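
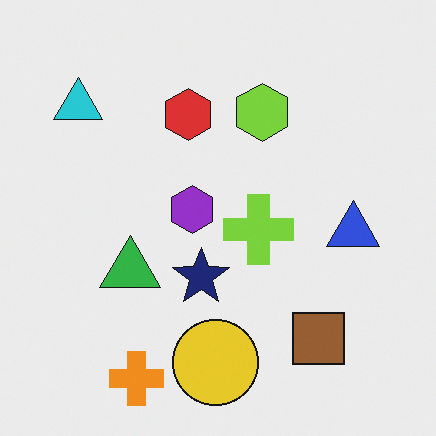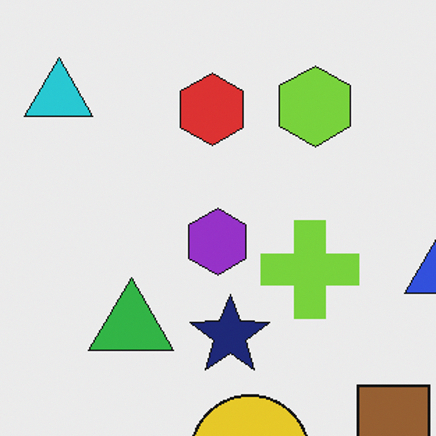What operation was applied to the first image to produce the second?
The image was cropped to a modestly smaller region and rescaled.

The visible shapes are larger and the field of view is narrower; shapes near the original edges may be partly or wholly outside the frame — a crop-and-rescale.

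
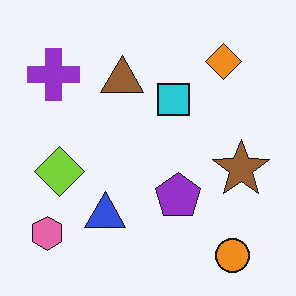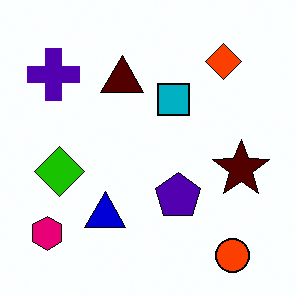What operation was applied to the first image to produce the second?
The transformation is: given much higher contrast.

Tones are pushed away from mid-grey across the whole image — a global contrast change.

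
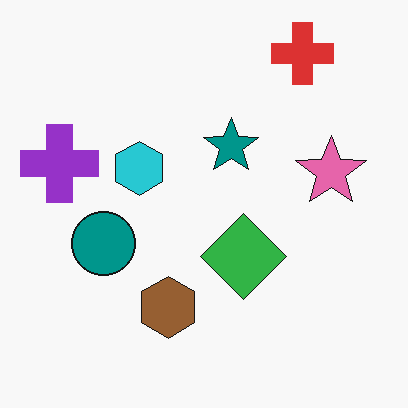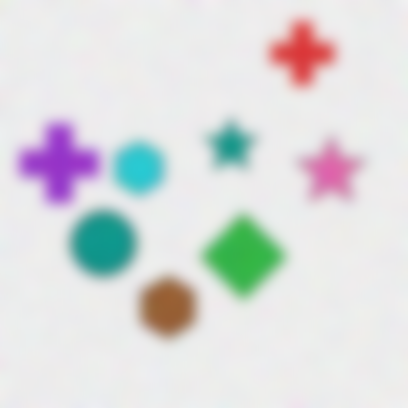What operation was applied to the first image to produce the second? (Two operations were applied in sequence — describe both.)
It was degraded with a thick layer of grain, then heavily blurred.

Random speckle covers the whole image, including the flat background. Shape edges and outlines are uniformly softened across the whole image.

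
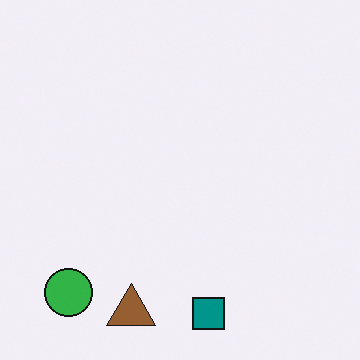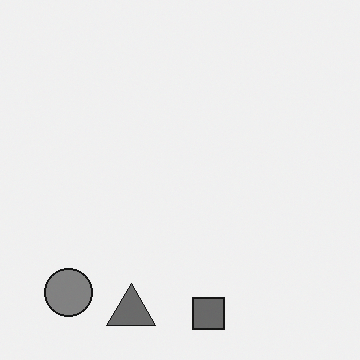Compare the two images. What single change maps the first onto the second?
Converted to grayscale.

All color is removed — every shape is now a shade of grey.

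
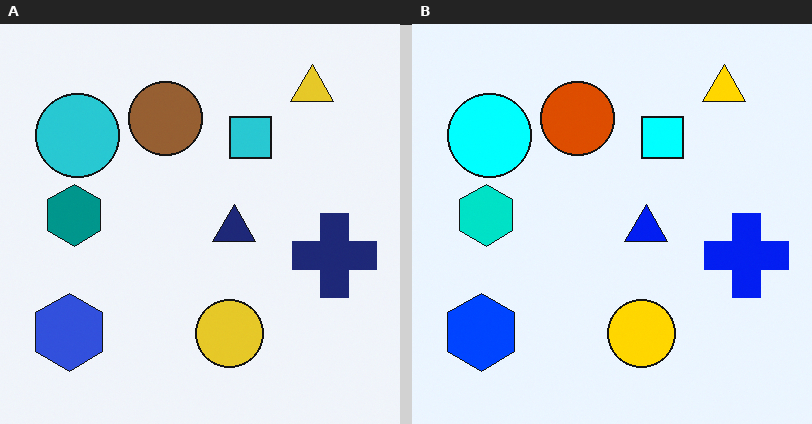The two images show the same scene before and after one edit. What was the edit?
The transformation is: made much more vivid (saturation change).

All colors are more vivid — a global saturation change.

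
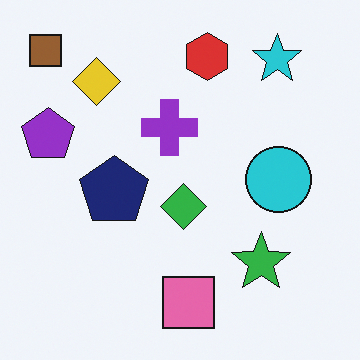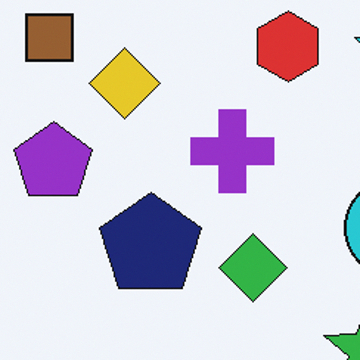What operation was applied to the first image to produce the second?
The transformation is: cropped to a modestly smaller region and rescaled.

The visible shapes are larger and the field of view is narrower; shapes near the original edges may be partly or wholly outside the frame — a crop-and-rescale.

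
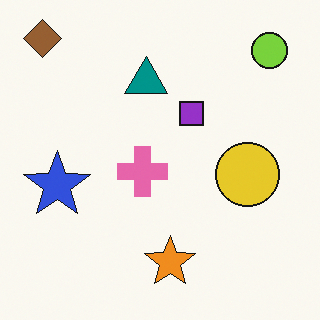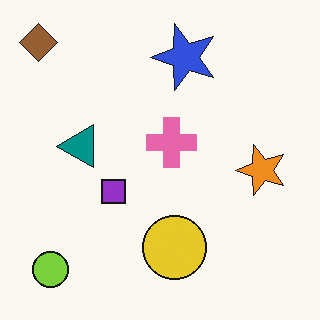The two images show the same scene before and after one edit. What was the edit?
It was transposed (reflected across the top-left ↔ bottom-right diagonal).

Shapes have swapped their row and column positions — what was in the top-right is now in the bottom-left — a diagonal reflection.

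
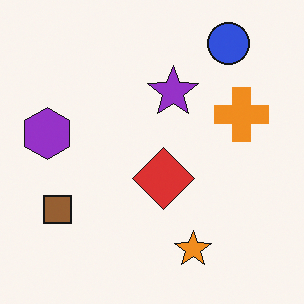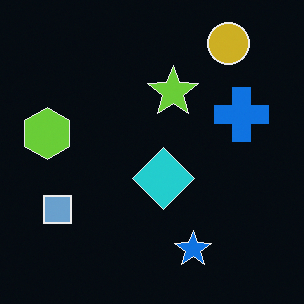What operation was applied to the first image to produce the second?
Color-inverted (negative).

The light background has become dark and every shape's color is its complement — a photographic negative.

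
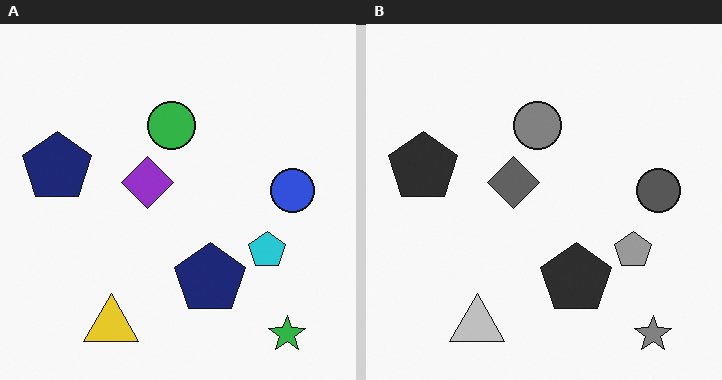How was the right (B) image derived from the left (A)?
Converted to grayscale.

All color is removed — every shape is now a shade of grey.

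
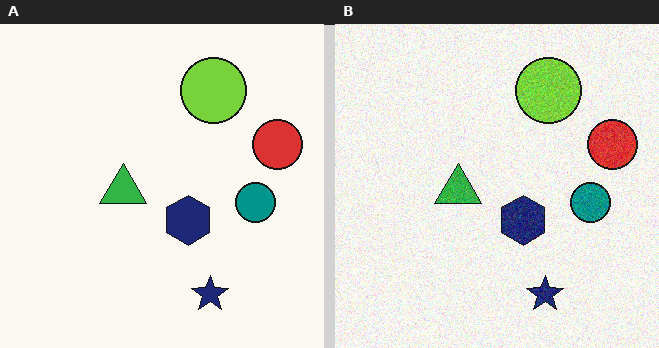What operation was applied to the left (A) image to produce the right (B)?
Degraded with visible gaussian noise.

Random speckle covers the whole image, including the flat background.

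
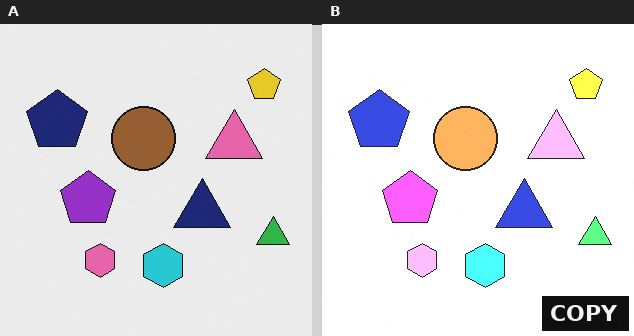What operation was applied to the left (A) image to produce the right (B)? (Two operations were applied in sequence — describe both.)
Brightened a lot, then watermarked with the text "COPY" in the lower-right corner.

Every pixel — background and shapes alike — is uniformly brightened. A dark label reading "COPY" appears in the lower-right corner.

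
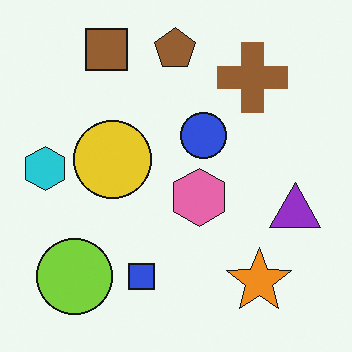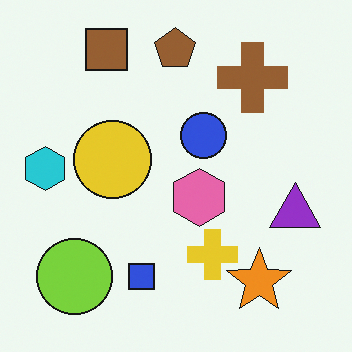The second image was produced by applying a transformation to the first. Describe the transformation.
Overlaid with an additional yellow cross.

A yellow cross appears in the second image that is absent from the first.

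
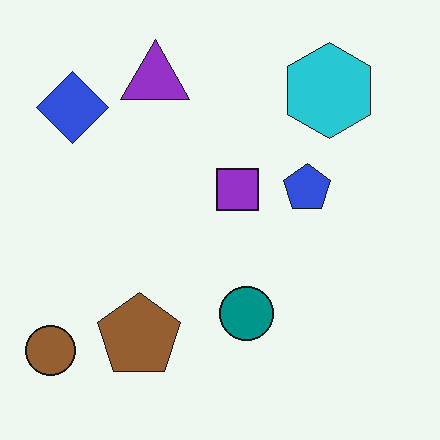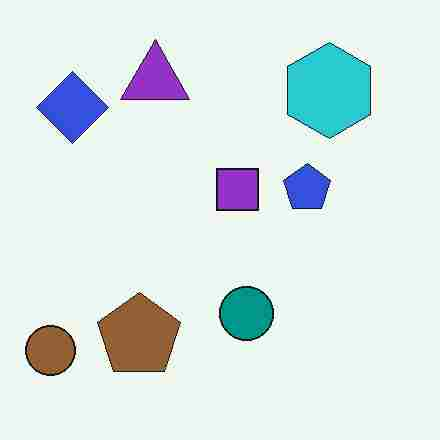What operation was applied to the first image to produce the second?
This is the original image heavily JPEG-compressed with obvious blocking artifacts.

Blocky 8×8 compression artifacts appear around shape edges and the flat background shows ringing — characteristic JPEG degradation.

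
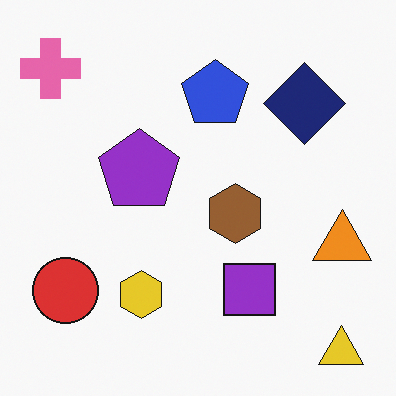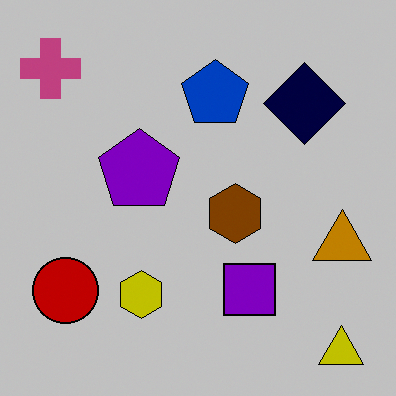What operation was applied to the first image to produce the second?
The transformation is: heavily posterized to just a handful of flat colors.

Each flat color has snapped to a coarser quantized level — most visibly, the near-white background has dropped to a flat grey.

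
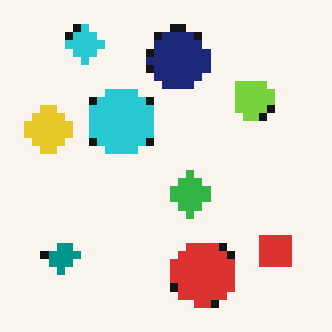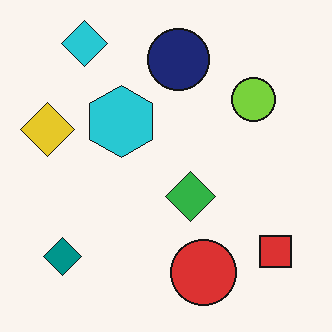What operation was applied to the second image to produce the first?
The transformation is: pixelated into visible square blocks.

Shapes are reduced to large square blocks; fine edges and outlines are lost — a downscale-then-upscale (mosaic) effect.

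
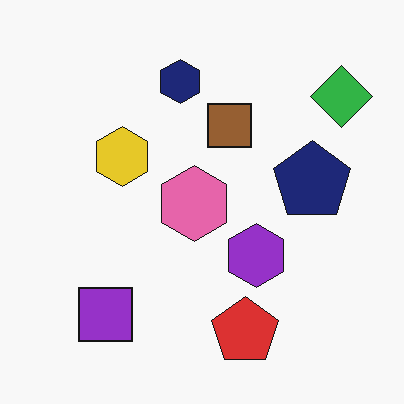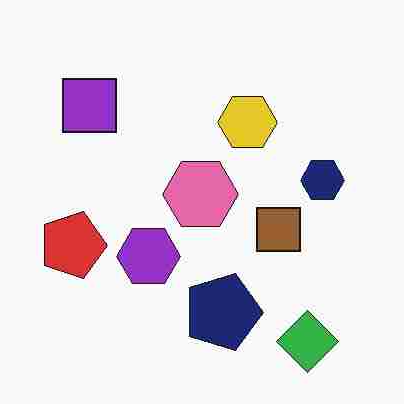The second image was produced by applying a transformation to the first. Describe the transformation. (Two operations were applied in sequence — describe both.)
This is the original image degraded with heavy JPEG compression, then rotated 90° clockwise.

Blocky 8×8 compression artifacts appear around shape edges and the flat background shows ringing — characteristic JPEG degradation. The green diamond sits in the top-right of the first image and the bottom-right of the second — consistent with a whole-image 90° clockwise rotation.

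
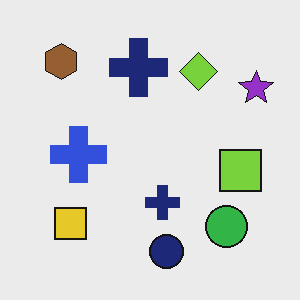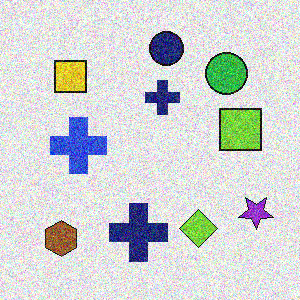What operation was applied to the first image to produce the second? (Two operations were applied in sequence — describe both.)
Degraded with a thick layer of grain, then flipped vertically (top ↔ bottom).

Random speckle covers the whole image, including the flat background. The navy circle is in the bottom of the first image and the top of the second — shapes on opposite sides of the horizontal midline have swapped in a mirror flip.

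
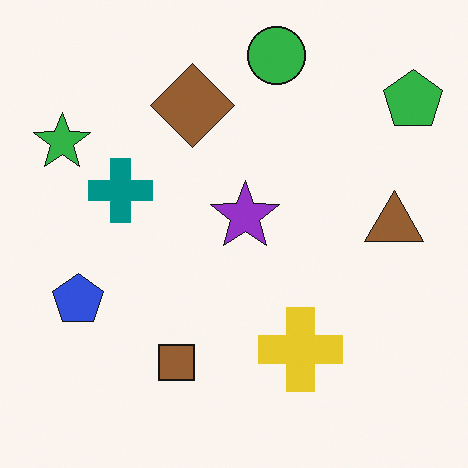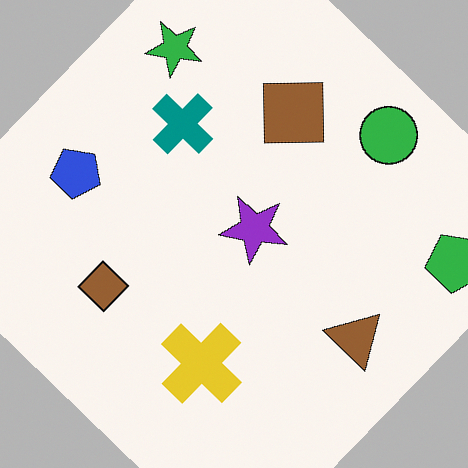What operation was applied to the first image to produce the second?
The second image is the first rotated clockwise by a large amount — several tens of degrees.

Every shape is tilted by the same angle and the image corners show triangular fill wedges — a whole-image rotation by a non-right angle.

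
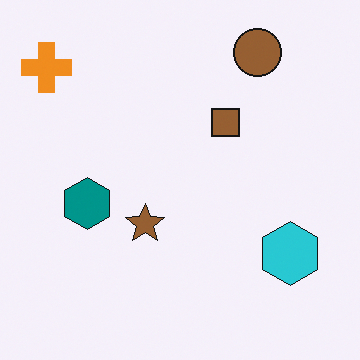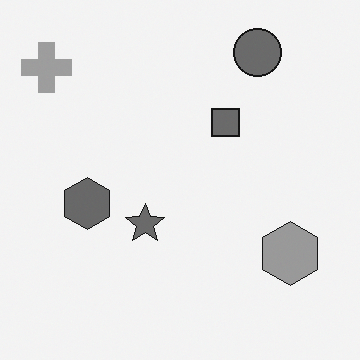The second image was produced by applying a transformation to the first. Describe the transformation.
Converted to grayscale.

All color is removed — every shape is now a shade of grey.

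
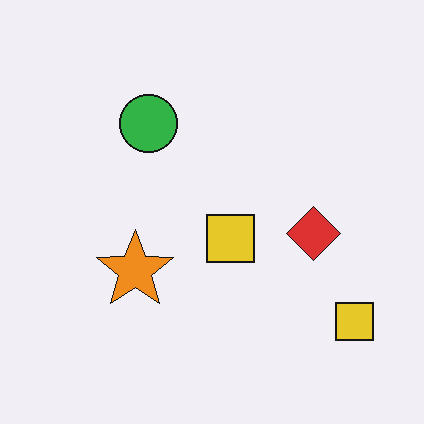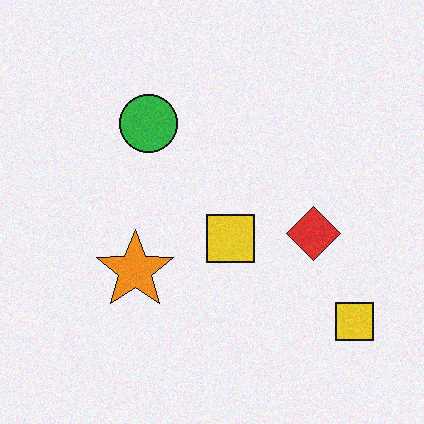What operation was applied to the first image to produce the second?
It was degraded with subtle gaussian noise.

Random speckle covers the whole image, including the flat background.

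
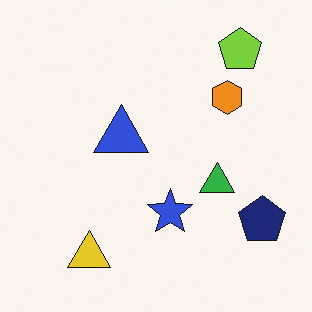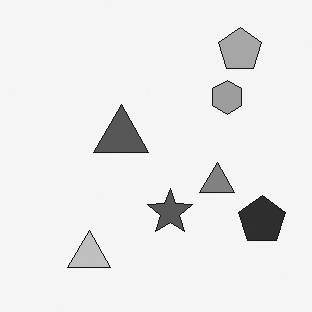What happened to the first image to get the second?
The image was converted to grayscale.

All color is removed — every shape is now a shade of grey.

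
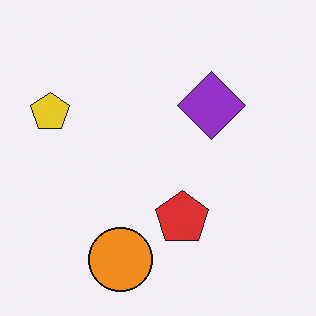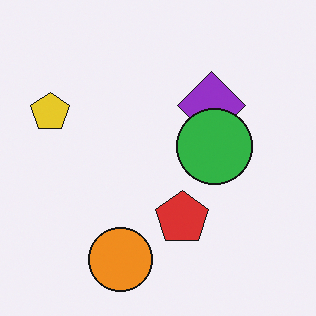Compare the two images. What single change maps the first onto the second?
The image was overlaid with an additional green circle.

A green circle appears in the second image that is absent from the first.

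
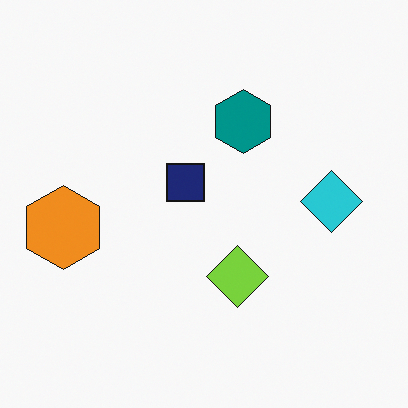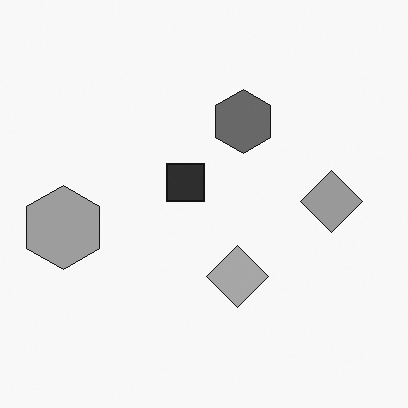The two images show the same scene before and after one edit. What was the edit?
Converted to grayscale.

All color is removed — every shape is now a shade of grey.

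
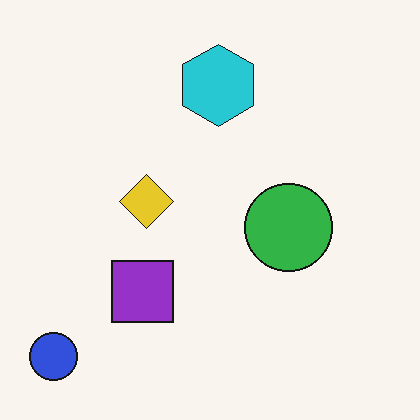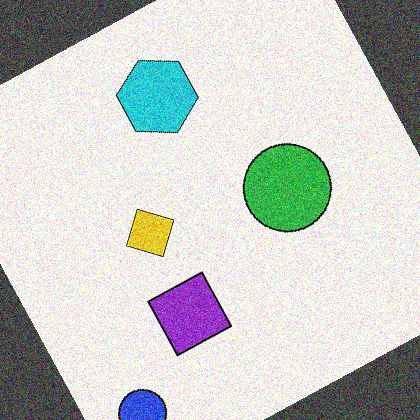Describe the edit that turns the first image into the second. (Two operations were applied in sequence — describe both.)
The second image is the first rotated counter-clockwise by a clearly visible amount, then degraded with visible gaussian noise.

Every shape is tilted by the same angle and the image corners show triangular fill wedges — a whole-image rotation by a non-right angle. Random speckle covers the whole image, including the flat background.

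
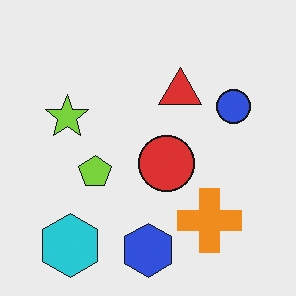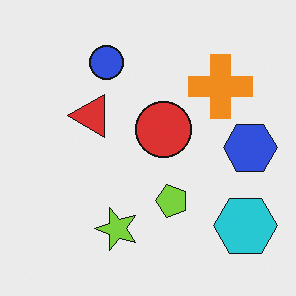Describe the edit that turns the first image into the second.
The second image is the first rotated 90° counter-clockwise.

The cyan hexagon sits in the bottom-left of the first image and the bottom-right of the second — consistent with a whole-image 90° counter-clockwise rotation.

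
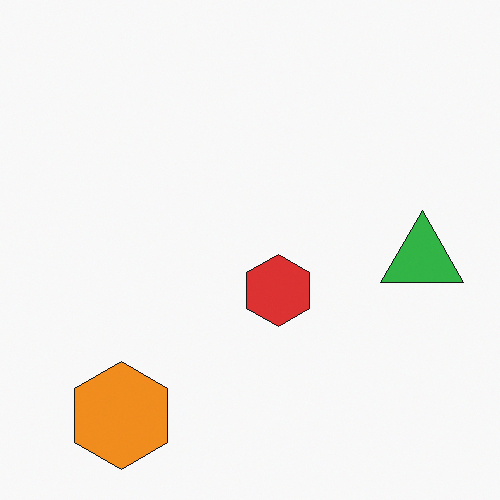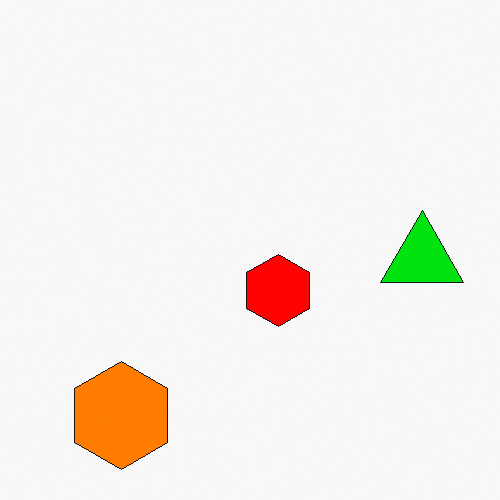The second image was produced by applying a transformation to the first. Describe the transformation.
The second image is the first heavily oversaturated.

All colors are more vivid — a global saturation change.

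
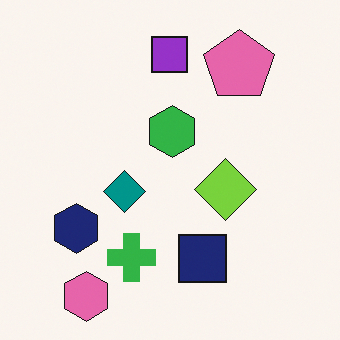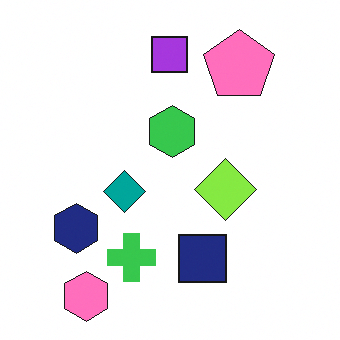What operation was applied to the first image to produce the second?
Brightened a little.

Every pixel — background and shapes alike — is uniformly brightened.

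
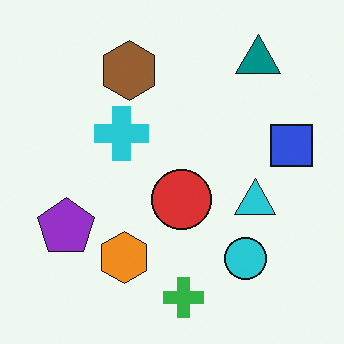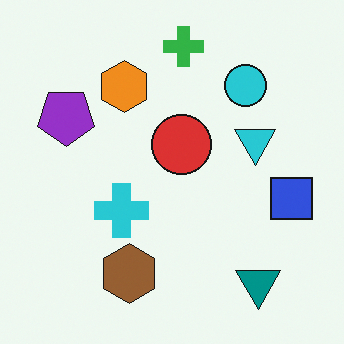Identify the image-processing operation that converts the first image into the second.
The transformation is: flipped vertically (top ↔ bottom).

The green cross is in the bottom of the first image and the top of the second — shapes on opposite sides of the horizontal midline have swapped in a mirror flip.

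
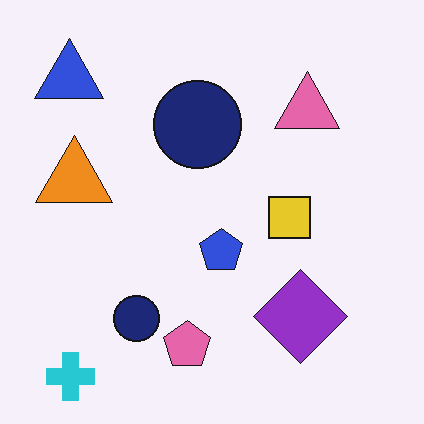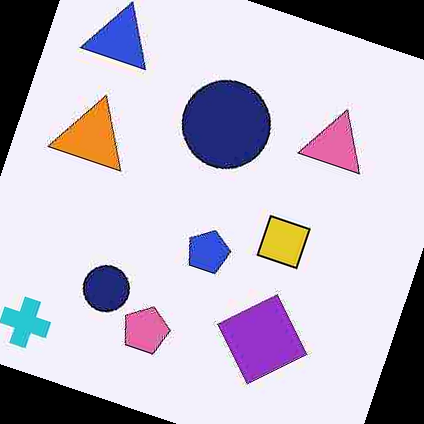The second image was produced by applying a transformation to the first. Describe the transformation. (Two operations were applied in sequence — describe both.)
This is the original image heavily JPEG-compressed with obvious blocking artifacts, then rotated clockwise by a clearly visible amount.

Blocky 8×8 compression artifacts appear around shape edges and the flat background shows ringing — characteristic JPEG degradation. Every shape is tilted by the same angle and the image corners show triangular fill wedges — a whole-image rotation by a non-right angle.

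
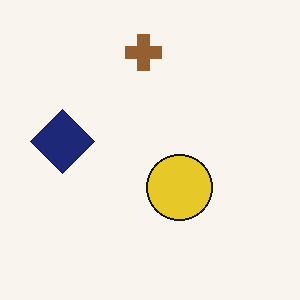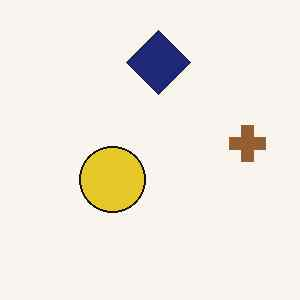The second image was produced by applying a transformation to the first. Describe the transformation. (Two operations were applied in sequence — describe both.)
It was rotated 90° clockwise, then JPEG-compressed with visible artifacts.

The brown cross sits in the top of the first image and the right of the second — consistent with a whole-image 90° clockwise rotation. Blocky 8×8 compression artifacts appear around shape edges and the flat background shows ringing — characteristic JPEG degradation.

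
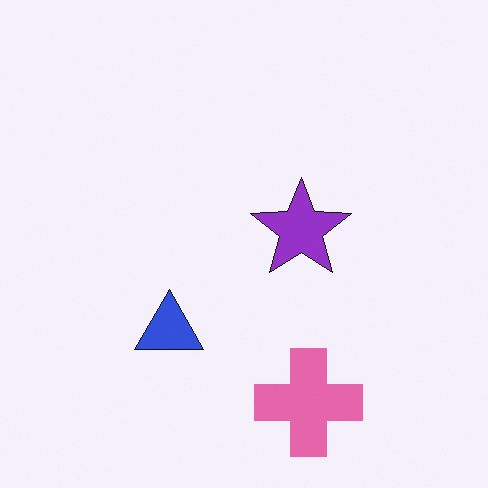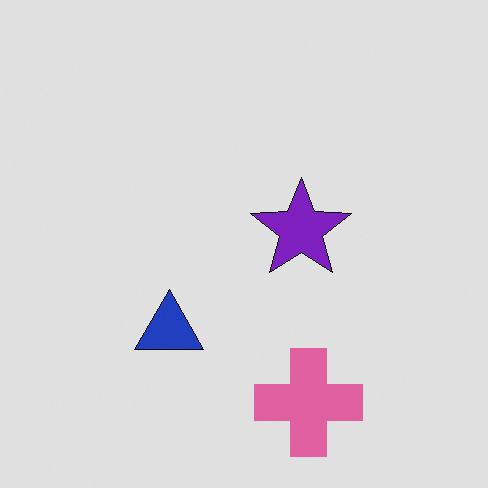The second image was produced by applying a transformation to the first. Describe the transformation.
It was moderately posterized.

Each flat color has snapped to a coarser quantized level — most visibly, the near-white background has dropped to a flat grey.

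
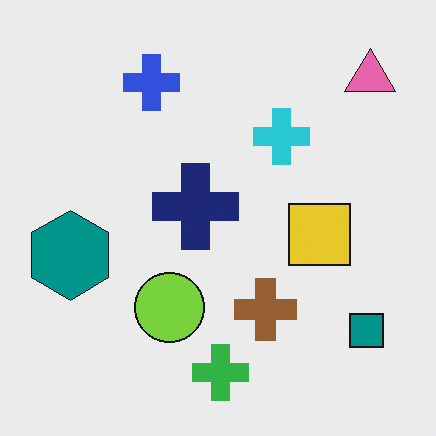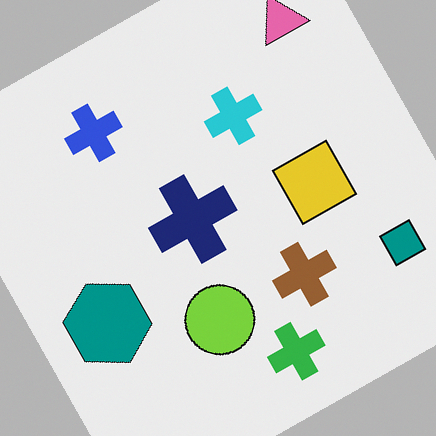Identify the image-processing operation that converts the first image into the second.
It was rotated counter-clockwise by a clearly visible amount.

Every shape is tilted by the same angle and the image corners show triangular fill wedges — a whole-image rotation by a non-right angle.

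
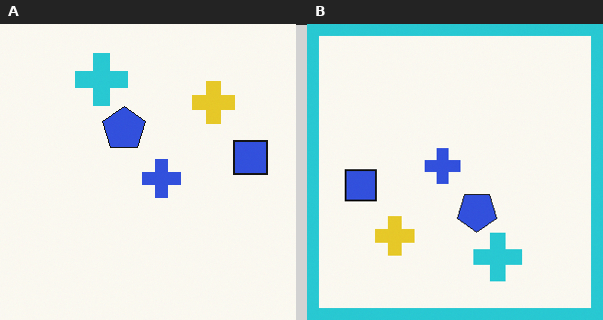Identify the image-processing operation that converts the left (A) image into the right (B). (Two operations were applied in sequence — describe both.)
The image was rotated 180°, then framed with a cyan border.

The cyan cross sits in the top of the left (A) image and the bottom of the right (B) — consistent with a whole-image 180° rotation. A solid cyan frame runs around the edge of the right (B) image, with the content slightly shrunk inside it.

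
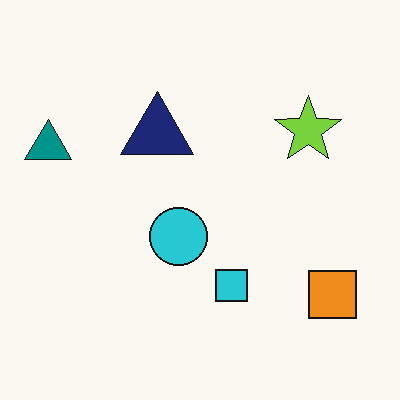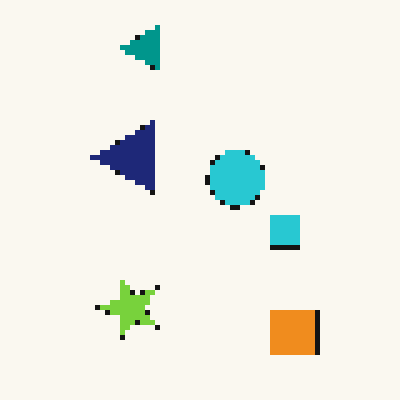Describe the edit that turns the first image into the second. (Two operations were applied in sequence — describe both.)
It was transposed (reflected across the top-left ↔ bottom-right diagonal), then mildly pixelated.

Shapes have swapped their row and column positions — what was in the top-right is now in the bottom-left — a diagonal reflection. Shapes are reduced to large square blocks; fine edges and outlines are lost — a downscale-then-upscale (mosaic) effect.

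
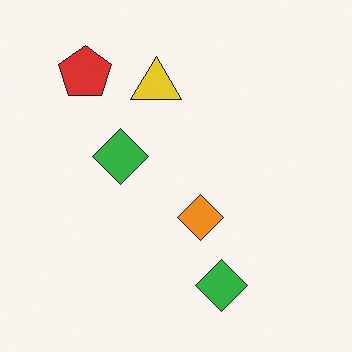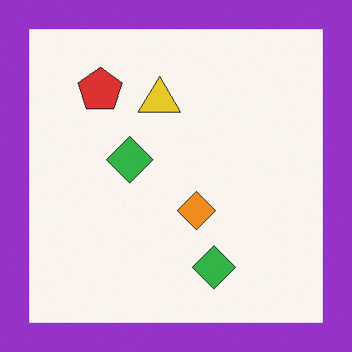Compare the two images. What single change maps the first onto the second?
The second image is the first framed with a purple border.

A solid purple frame runs around the edge of the second image, with the content slightly shrunk inside it.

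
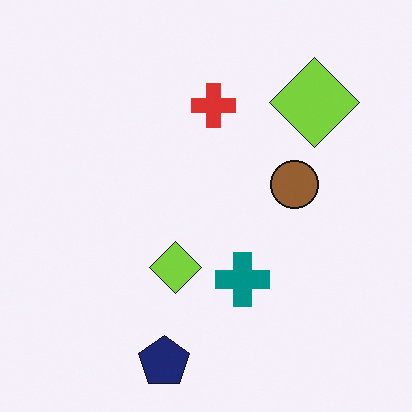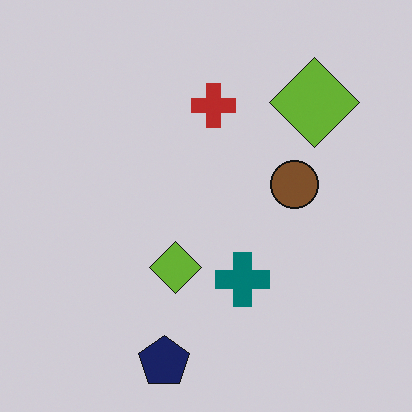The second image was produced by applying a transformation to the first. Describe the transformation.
It was darkened a little.

Every pixel — background and shapes alike — is uniformly darkened.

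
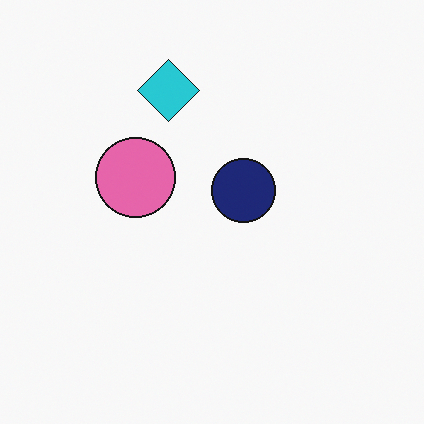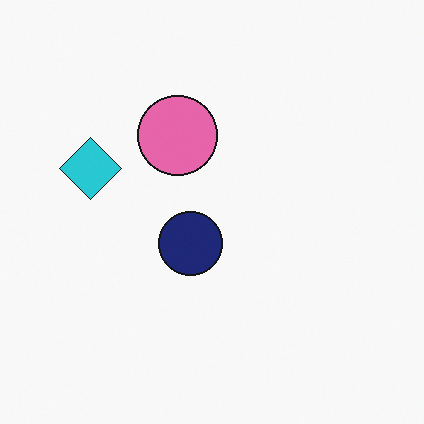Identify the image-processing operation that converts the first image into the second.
The image was transposed (reflected across the top-left ↔ bottom-right diagonal).

Shapes have swapped their row and column positions — what was in the top-right is now in the bottom-left — a diagonal reflection.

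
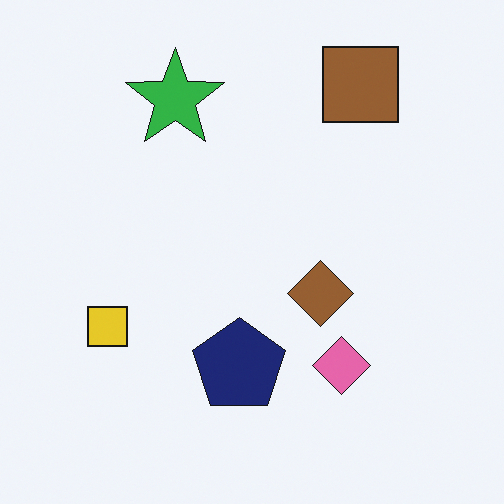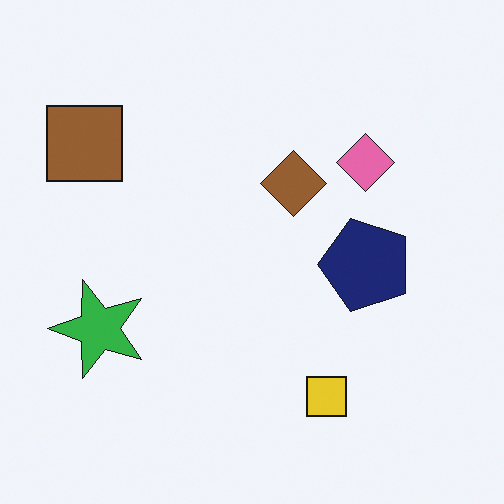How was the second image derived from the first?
This is the original image rotated 90° counter-clockwise.

The brown square sits in the top-right of the first image and the top-left of the second — consistent with a whole-image 90° counter-clockwise rotation.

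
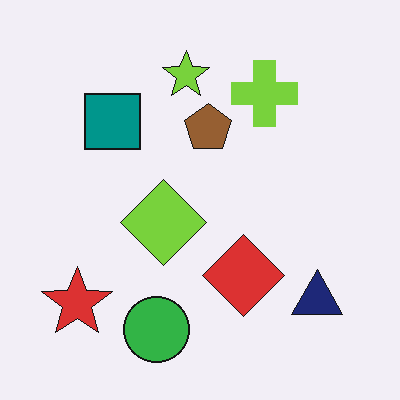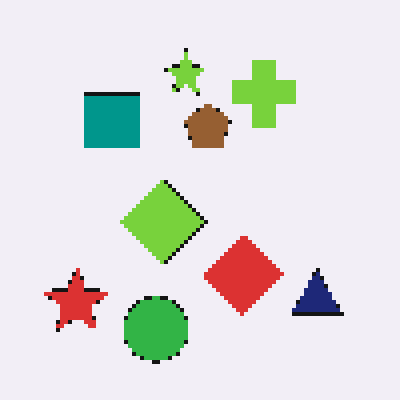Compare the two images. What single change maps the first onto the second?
Mildly pixelated.

Shapes are reduced to large square blocks; fine edges and outlines are lost — a downscale-then-upscale (mosaic) effect.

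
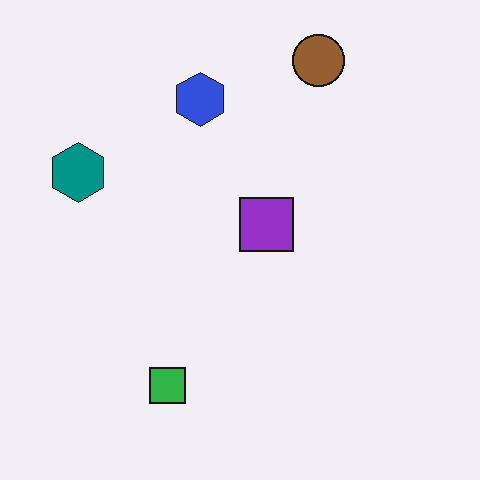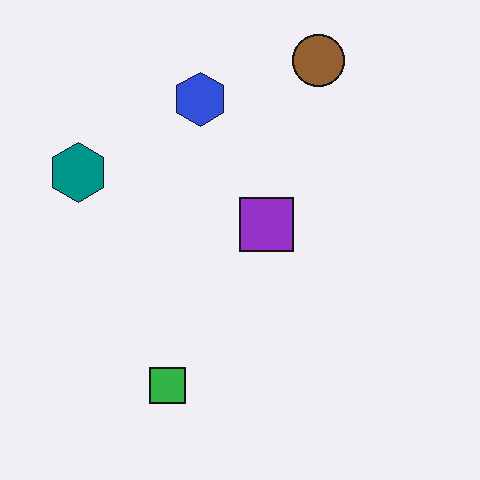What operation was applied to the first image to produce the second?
The transformation is: given moderate JPEG compression.

Blocky 8×8 compression artifacts appear around shape edges and the flat background shows ringing — characteristic JPEG degradation.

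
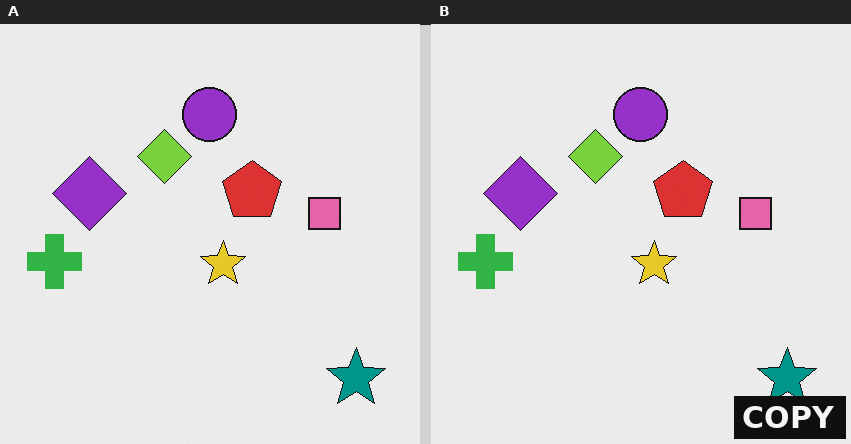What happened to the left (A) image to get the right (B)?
Watermarked with the text "COPY" in the lower-right corner.

A dark label reading "COPY" appears in the lower-right corner.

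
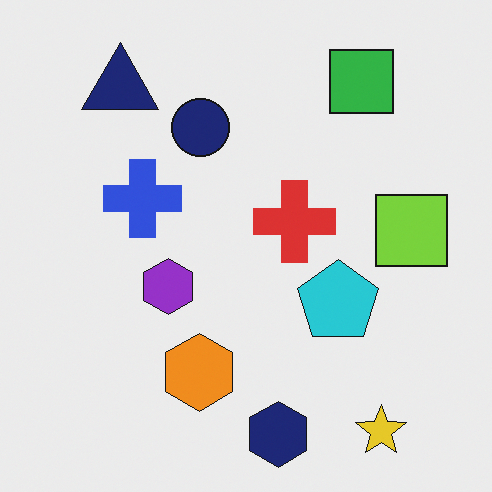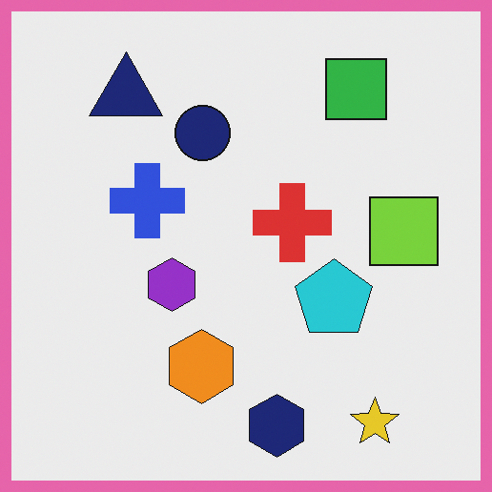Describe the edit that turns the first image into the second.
The second image is the first framed with a pink border.

A solid pink frame runs around the edge of the second image, with the content slightly shrunk inside it.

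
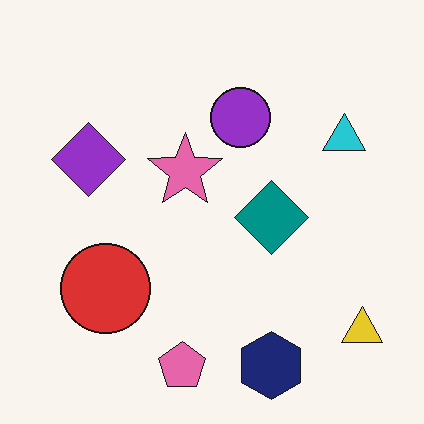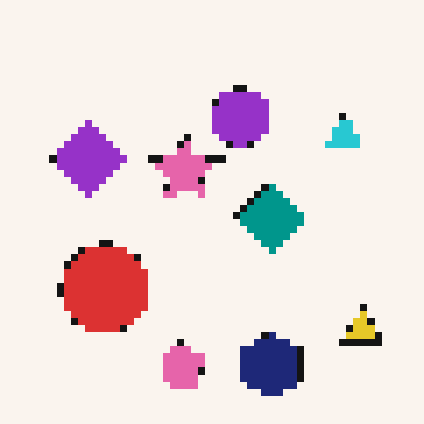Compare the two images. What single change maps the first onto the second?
It was moderately pixelated.

Shapes are reduced to large square blocks; fine edges and outlines are lost — a downscale-then-upscale (mosaic) effect.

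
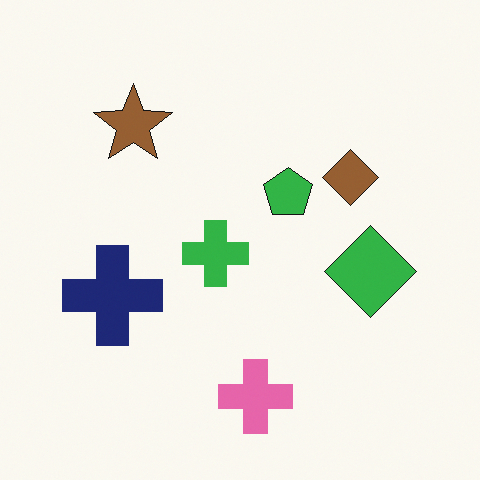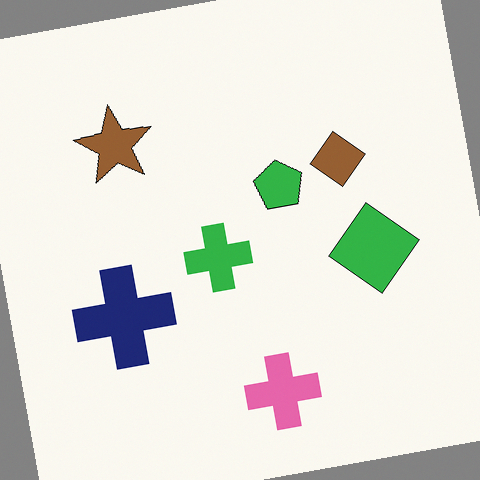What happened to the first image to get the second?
The image was rotated counter-clockwise by a small amount.

Every shape is tilted by the same angle and the image corners show triangular fill wedges — a whole-image rotation by a non-right angle.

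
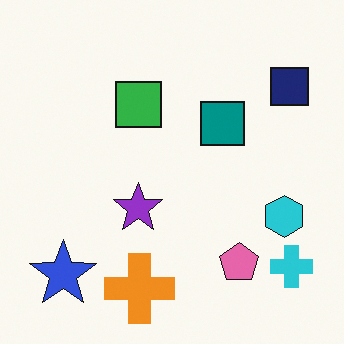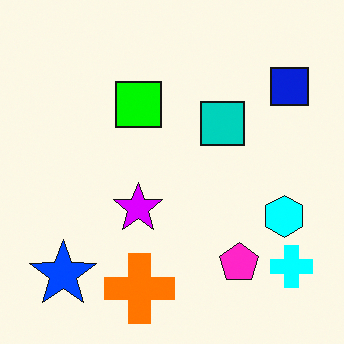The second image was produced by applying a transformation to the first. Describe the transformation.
The second image is the first made much more vivid (saturation change).

All colors are more vivid — a global saturation change.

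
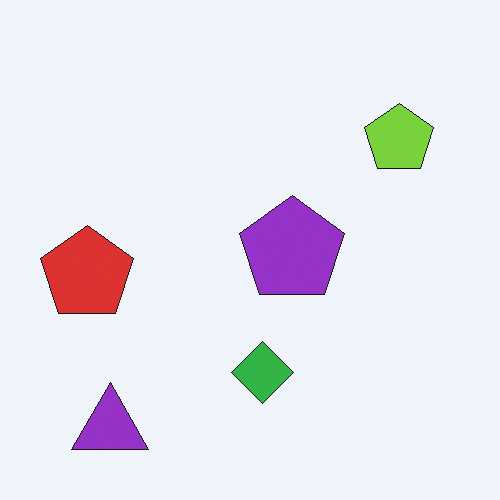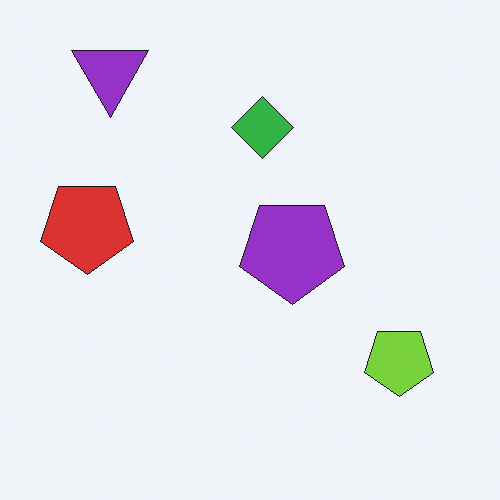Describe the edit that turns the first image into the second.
It was flipped vertically (top ↔ bottom).

The purple triangle is in the bottom-left of the first image and the top-left of the second — shapes on opposite sides of the horizontal midline have swapped in a mirror flip.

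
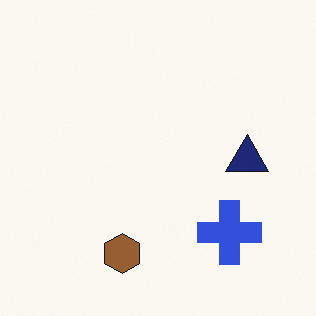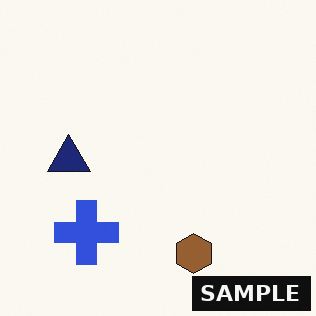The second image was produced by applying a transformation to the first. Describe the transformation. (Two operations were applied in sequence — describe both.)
It was flipped horizontally (left ↔ right), then watermarked with the text "SAMPLE" in the lower-right corner.

The navy triangle is in the right of the first image and the left of the second — shapes on opposite sides of the vertical midline have swapped in a mirror flip. A dark label reading "SAMPLE" appears in the lower-right corner.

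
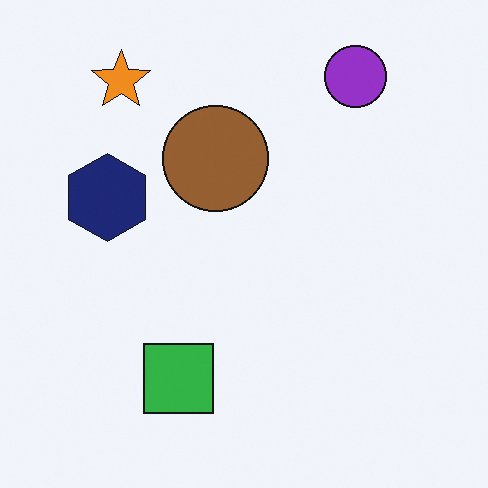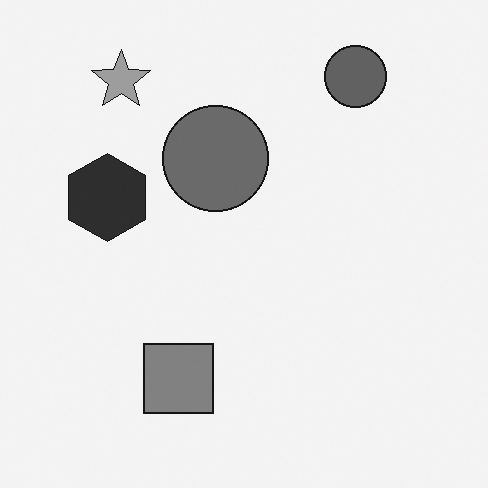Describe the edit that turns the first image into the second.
Converted to grayscale.

All color is removed — every shape is now a shade of grey.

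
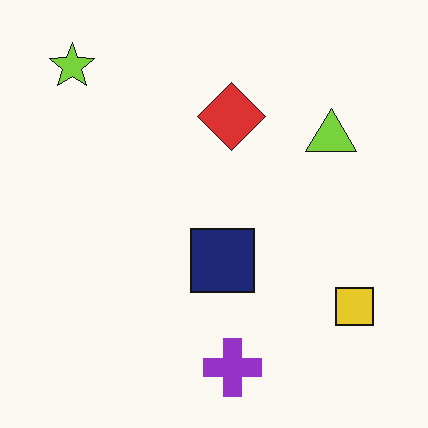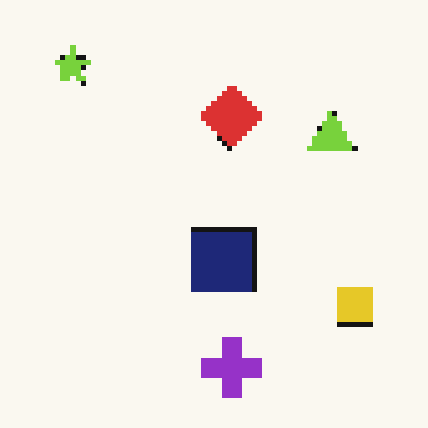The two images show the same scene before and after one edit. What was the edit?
It was mildly pixelated.

Shapes are reduced to large square blocks; fine edges and outlines are lost — a downscale-then-upscale (mosaic) effect.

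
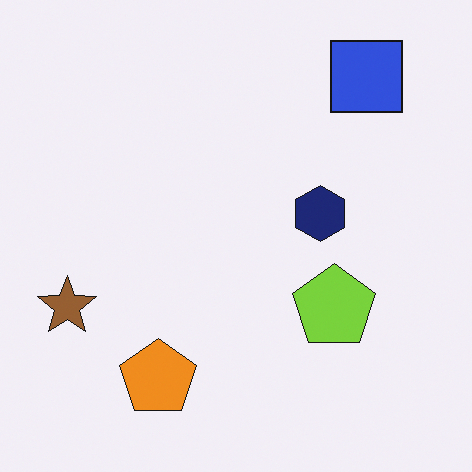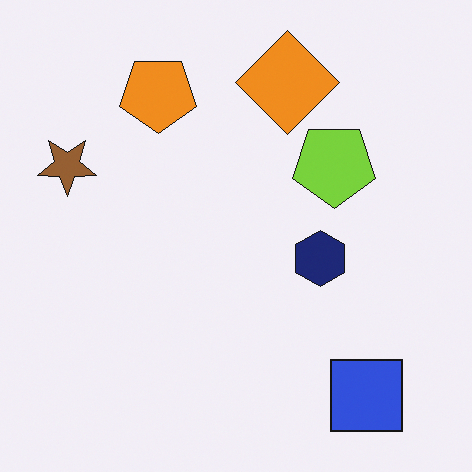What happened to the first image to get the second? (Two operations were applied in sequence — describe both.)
Flipped vertically (top ↔ bottom), then overlaid with an additional orange diamond.

The blue square is in the top-right of the first image and the bottom-right of the second — shapes on opposite sides of the horizontal midline have swapped in a mirror flip. An orange diamond appears in the second image that is absent from the first.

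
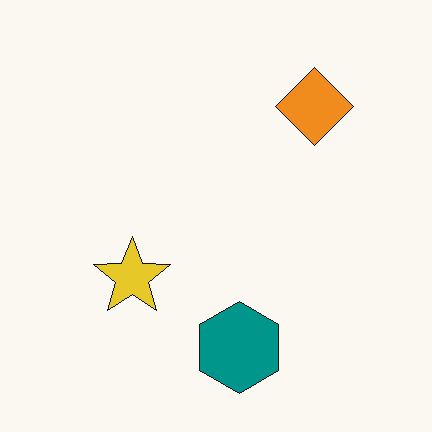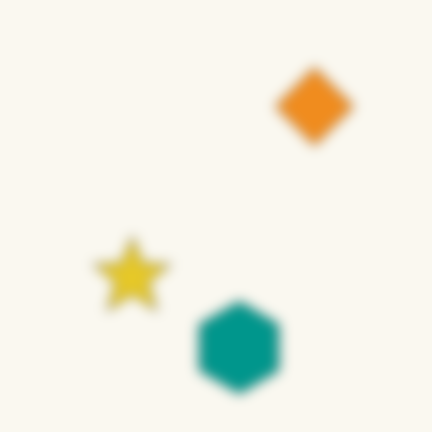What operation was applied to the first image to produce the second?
The second image is the first heavily blurred.

Shape edges and outlines are uniformly softened across the whole image.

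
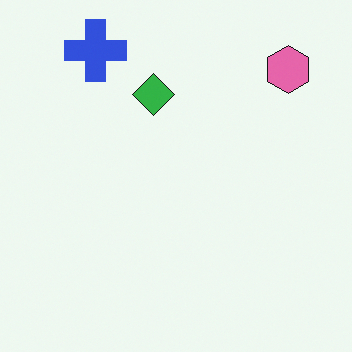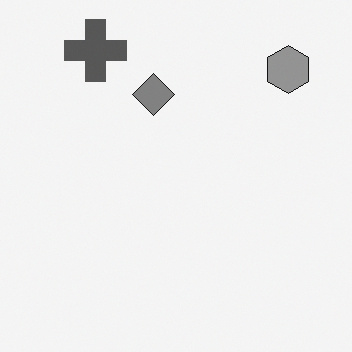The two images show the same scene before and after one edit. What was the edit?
The image was converted to grayscale.

All color is removed — every shape is now a shade of grey.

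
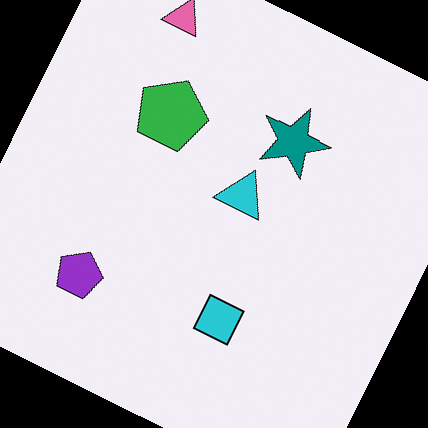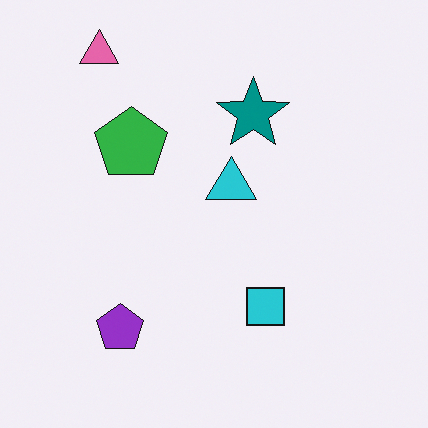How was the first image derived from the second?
The first image is the second rotated clockwise by a clearly visible amount.

Every shape is tilted by the same angle and the image corners show triangular fill wedges — a whole-image rotation by a non-right angle.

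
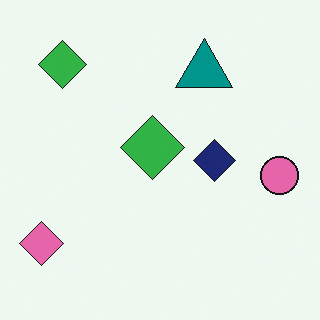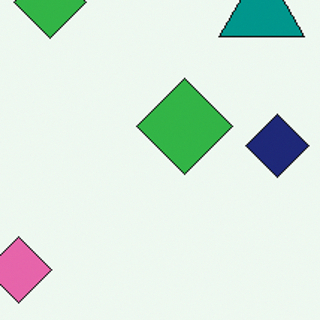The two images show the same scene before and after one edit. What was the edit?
This is the original image cropped to a modestly smaller region and rescaled.

The visible shapes are larger and the field of view is narrower; shapes near the original edges may be partly or wholly outside the frame — a crop-and-rescale.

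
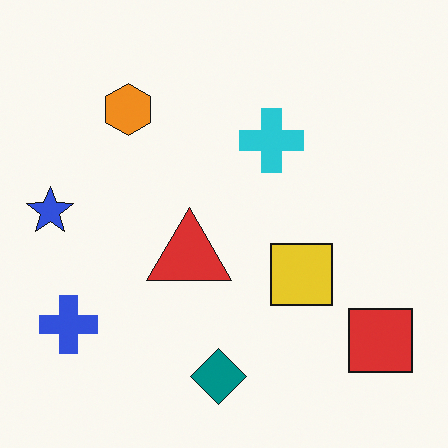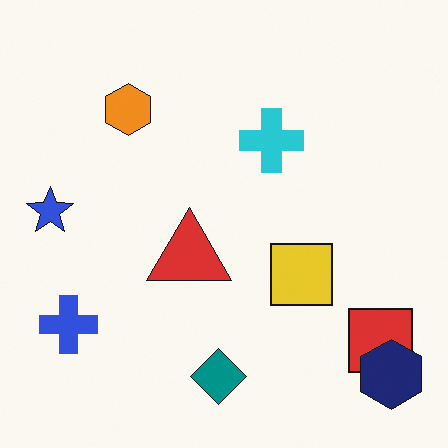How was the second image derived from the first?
Overlaid with an additional navy hexagon.

A navy hexagon appears in the second image that is absent from the first.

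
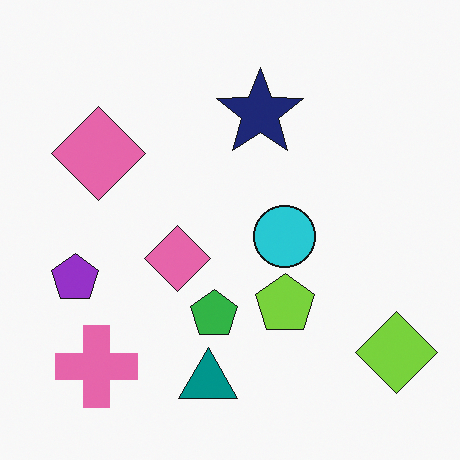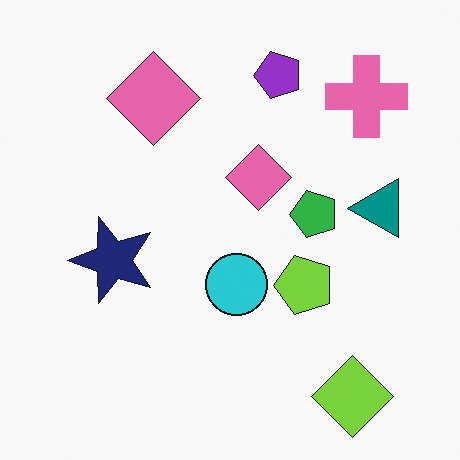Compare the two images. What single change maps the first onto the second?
It was transposed (reflected across the top-left ↔ bottom-right diagonal).

Shapes have swapped their row and column positions — what was in the top-right is now in the bottom-left — a diagonal reflection.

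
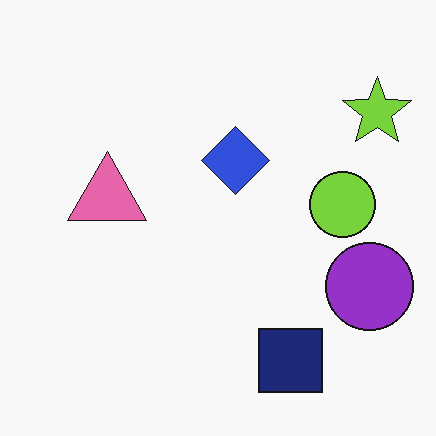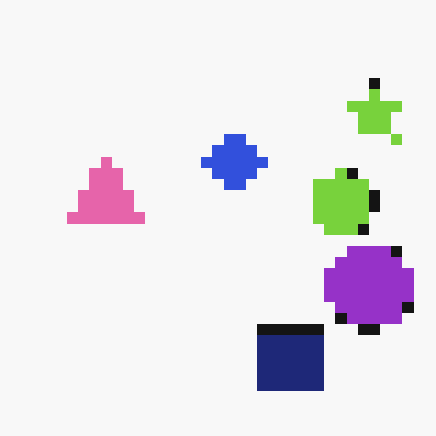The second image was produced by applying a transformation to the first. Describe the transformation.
The second image is the first heavily pixelated into large blocks.

Shapes are reduced to large square blocks; fine edges and outlines are lost — a downscale-then-upscale (mosaic) effect.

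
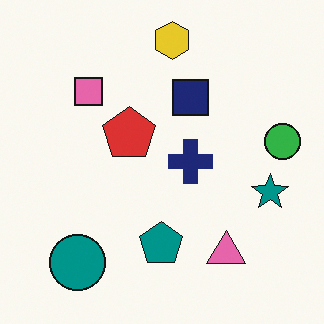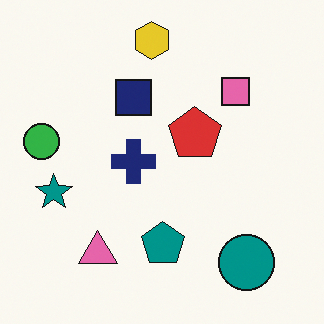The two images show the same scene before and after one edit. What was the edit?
The second image is the first flipped horizontally (left ↔ right).

The green circle is in the right of the first image and the left of the second — shapes on opposite sides of the vertical midline have swapped in a mirror flip.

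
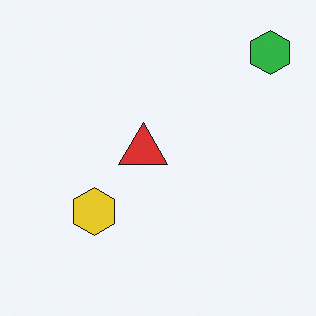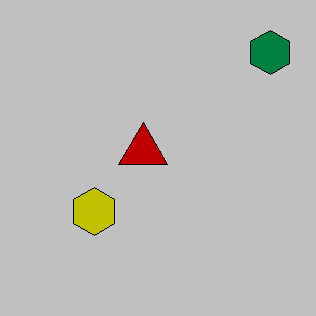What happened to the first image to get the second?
The second image is the first heavily posterized to just a handful of flat colors.

Each flat color has snapped to a coarser quantized level — most visibly, the near-white background has dropped to a flat grey.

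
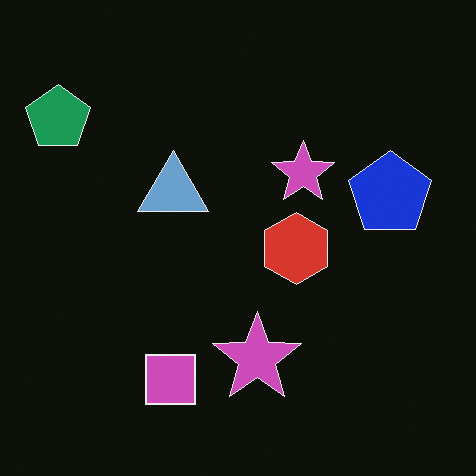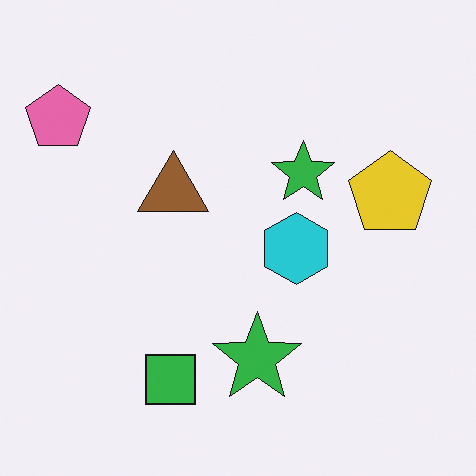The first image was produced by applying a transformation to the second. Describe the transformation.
The first image is the second color-inverted (negative).

The light background has become dark and every shape's color is its complement — a photographic negative.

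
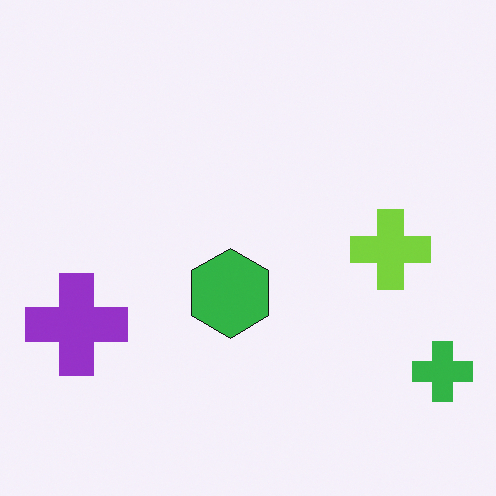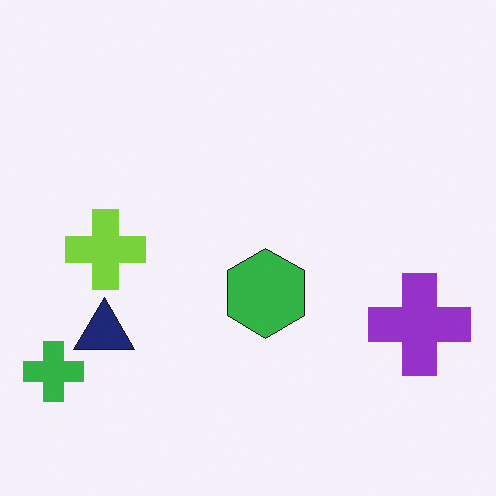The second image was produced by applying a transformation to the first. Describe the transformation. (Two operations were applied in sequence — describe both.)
It was flipped horizontally (left ↔ right), then overlaid with an additional navy triangle.

The green cross is in the bottom-right of the first image and the bottom-left of the second — shapes on opposite sides of the vertical midline have swapped in a mirror flip. A navy triangle appears in the second image that is absent from the first.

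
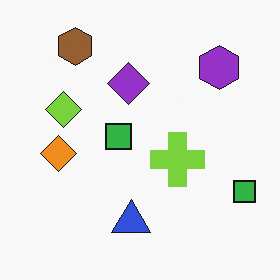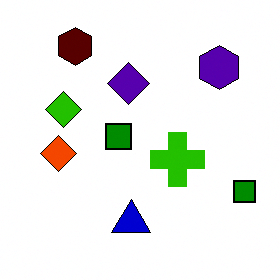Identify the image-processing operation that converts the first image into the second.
This is the original image boosted in contrast.

Tones are pushed away from mid-grey across the whole image — a global contrast change.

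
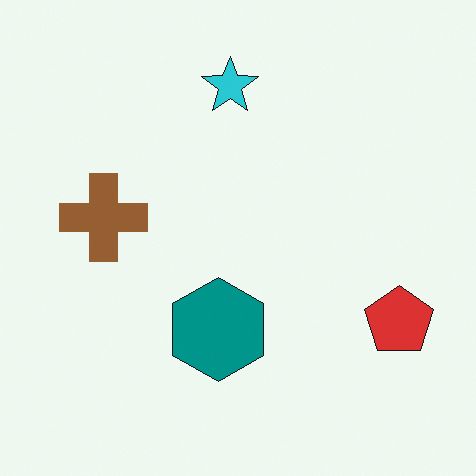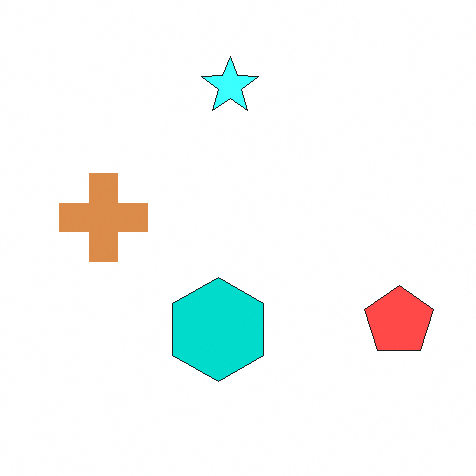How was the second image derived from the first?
The second image is the first noticeably brightened.

Every pixel — background and shapes alike — is uniformly brightened.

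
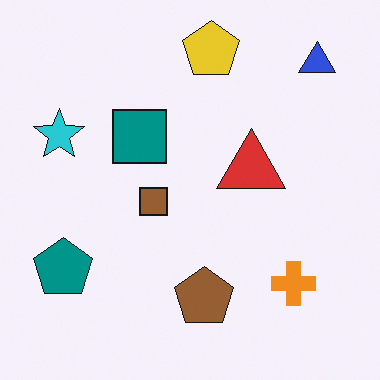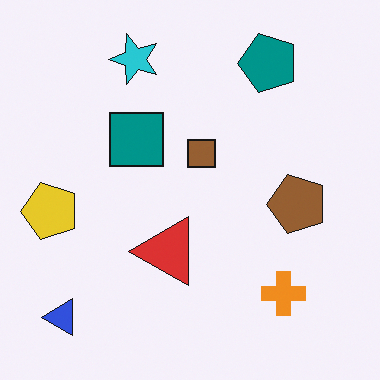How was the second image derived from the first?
The second image is the first transposed (reflected across the top-left ↔ bottom-right diagonal).

Shapes have swapped their row and column positions — what was in the top-right is now in the bottom-left — a diagonal reflection.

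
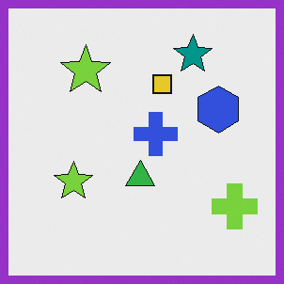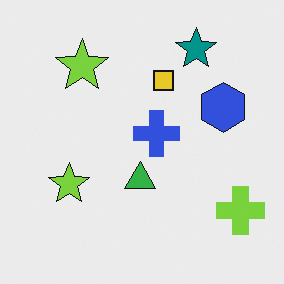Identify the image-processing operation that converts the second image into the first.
The first image is the second framed with a purple border.

A solid purple frame runs around the edge of the first image, with the content slightly shrunk inside it.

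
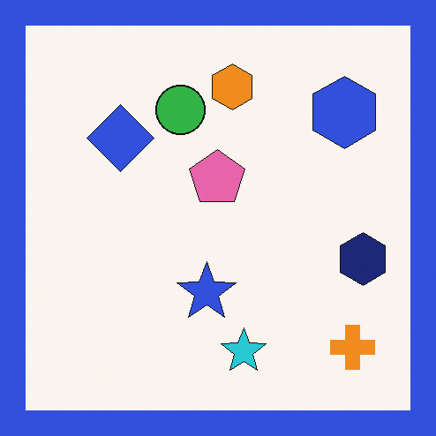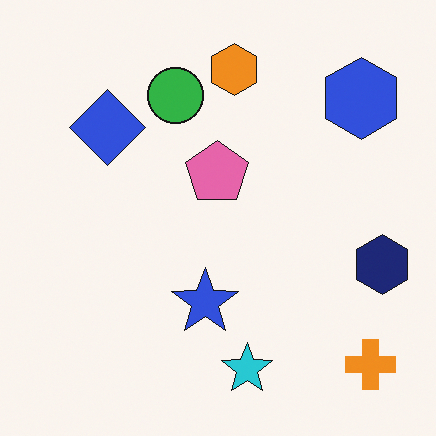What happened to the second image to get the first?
This is the original image framed with a blue border.

A solid blue frame runs around the edge of the first image, with the content slightly shrunk inside it.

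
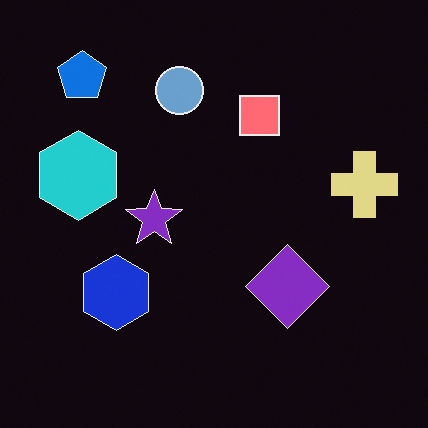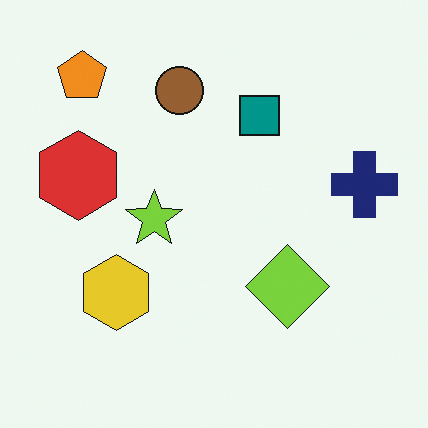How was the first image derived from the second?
It was color-inverted (negative).

The light background has become dark and every shape's color is its complement — a photographic negative.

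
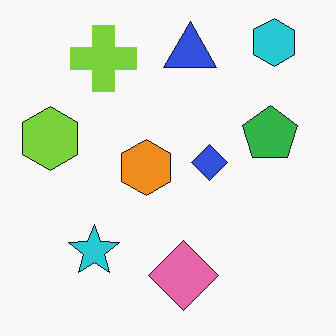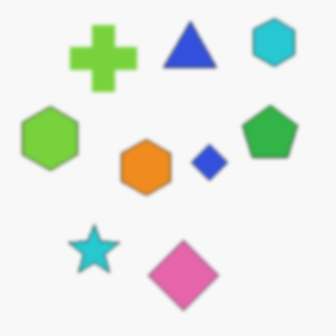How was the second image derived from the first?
It was slightly softened.

Shape edges and outlines are uniformly softened across the whole image.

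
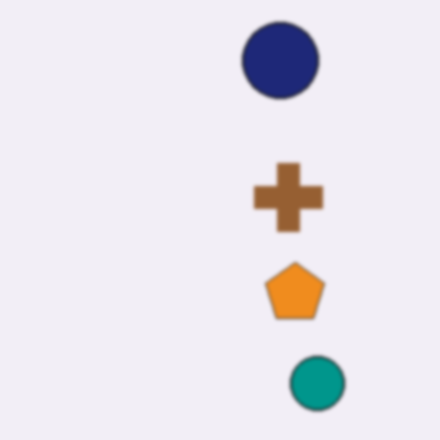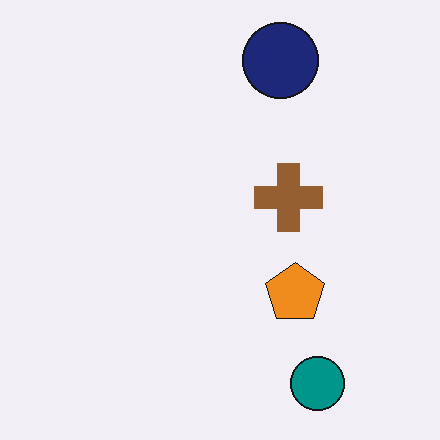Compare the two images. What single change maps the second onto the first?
The first image is the second given a subtle gaussian blur.

Shape edges and outlines are uniformly softened across the whole image.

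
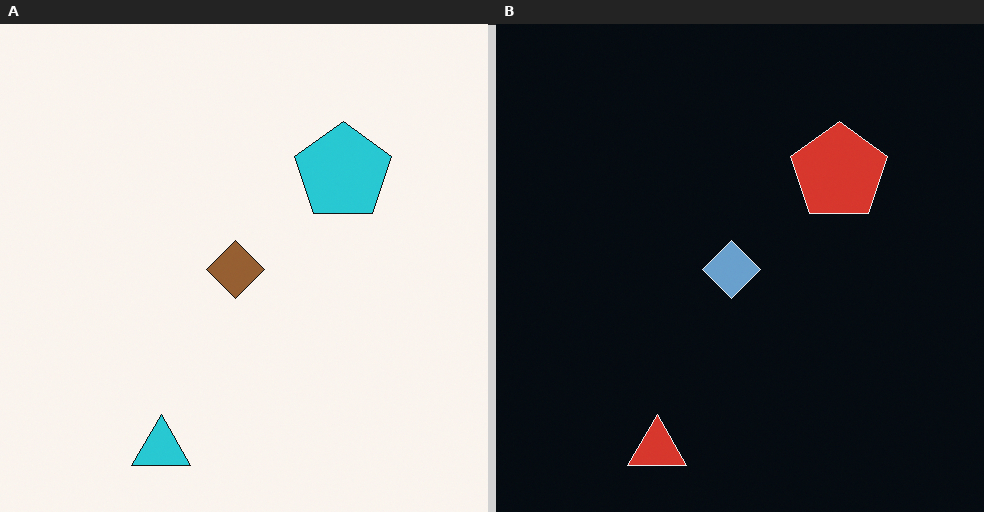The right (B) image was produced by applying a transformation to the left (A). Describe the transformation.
The right (B) image is the left (A) color-inverted (negative).

The light background has become dark and every shape's color is its complement — a photographic negative.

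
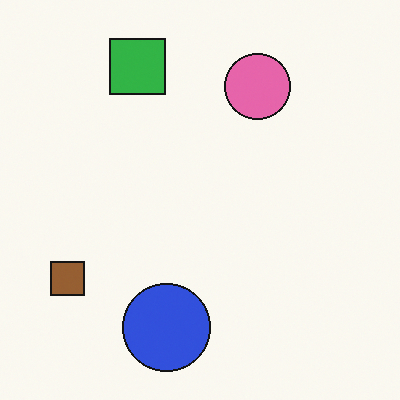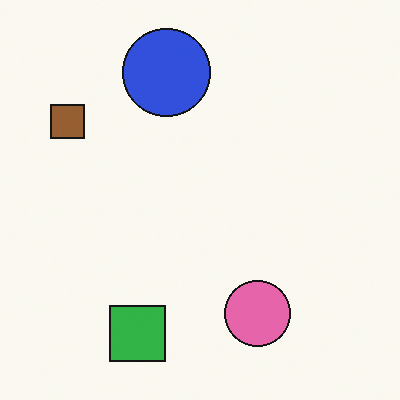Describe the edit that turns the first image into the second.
It was flipped vertically (top ↔ bottom).

The green square is in the top of the first image and the bottom of the second — shapes on opposite sides of the horizontal midline have swapped in a mirror flip.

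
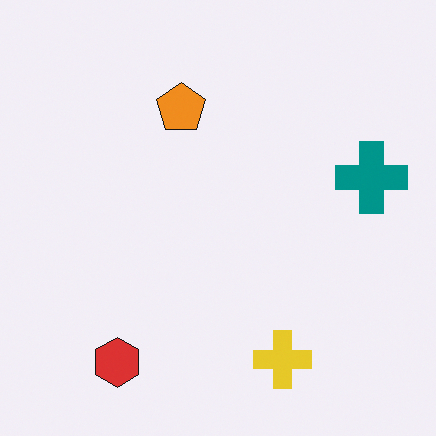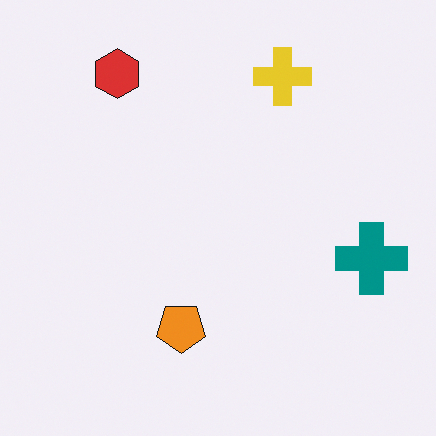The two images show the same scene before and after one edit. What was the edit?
This is the original image flipped vertically (top ↔ bottom).

The red hexagon is in the bottom-left of the first image and the top-left of the second — shapes on opposite sides of the horizontal midline have swapped in a mirror flip.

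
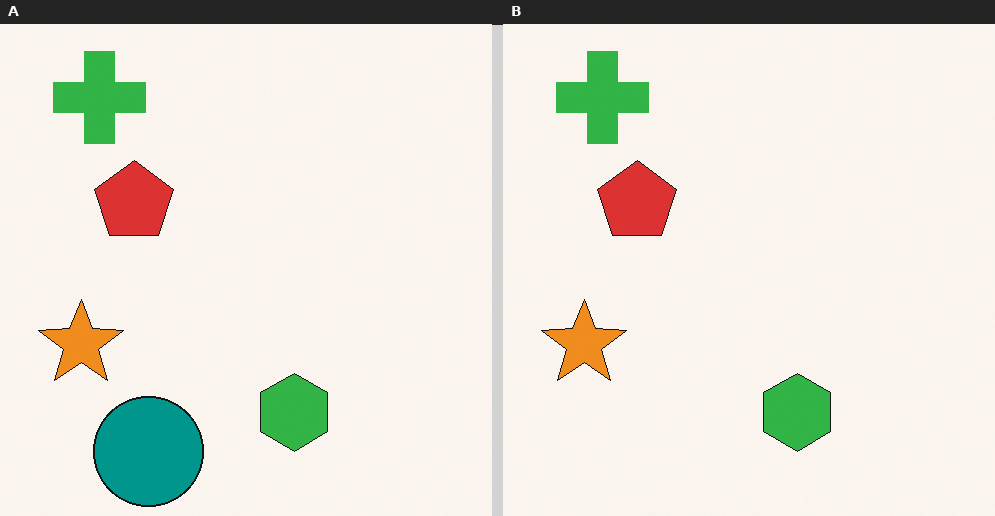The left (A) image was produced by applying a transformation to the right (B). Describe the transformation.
Overlaid with an additional teal circle.

A teal circle appears in the left (A) image that is absent from the right (B).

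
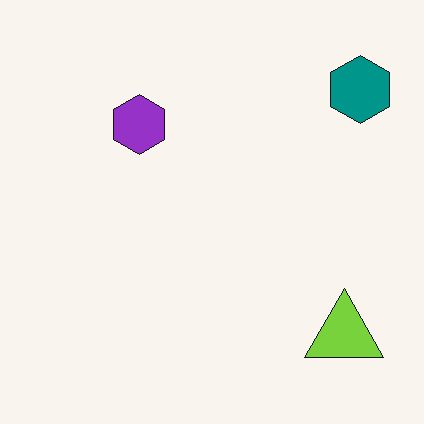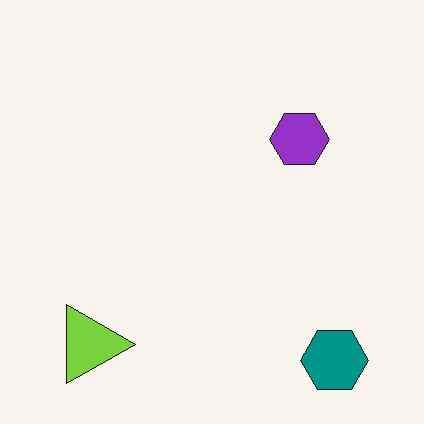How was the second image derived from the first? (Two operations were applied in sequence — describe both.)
The transformation is: rotated 90° clockwise, then given moderate JPEG compression.

The teal hexagon sits in the top-right of the first image and the bottom-right of the second — consistent with a whole-image 90° clockwise rotation. Blocky 8×8 compression artifacts appear around shape edges and the flat background shows ringing — characteristic JPEG degradation.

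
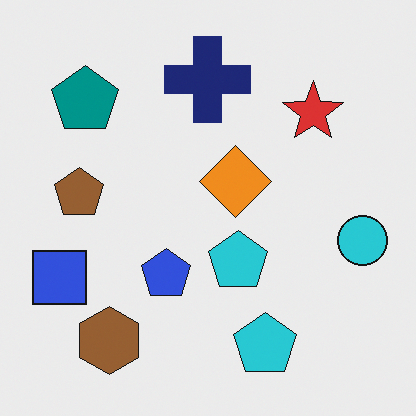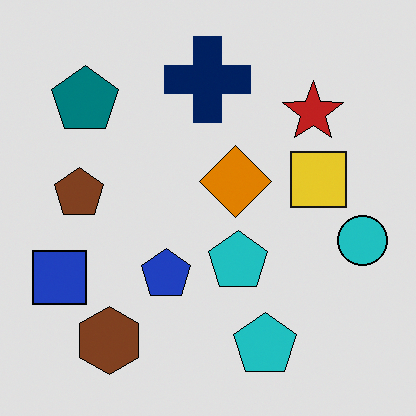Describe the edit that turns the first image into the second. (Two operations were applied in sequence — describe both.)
The image was moderately posterized, then overlaid with an additional yellow square.

Each flat color has snapped to a coarser quantized level — most visibly, the near-white background has dropped to a flat grey. A yellow square appears in the second image that is absent from the first.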